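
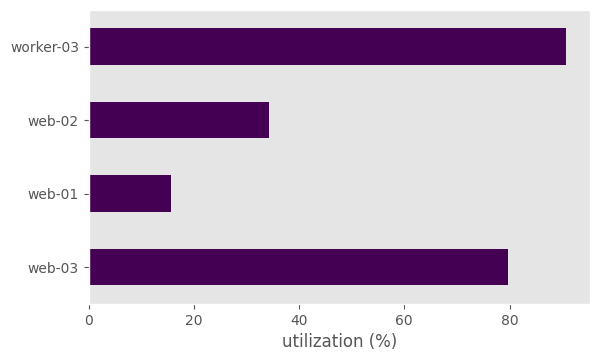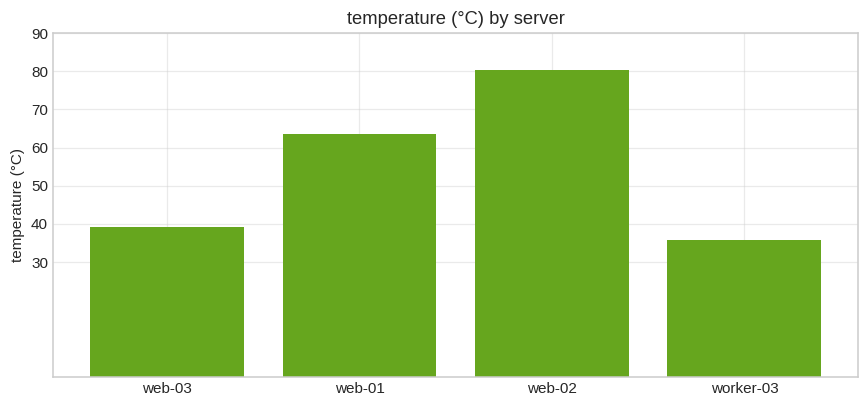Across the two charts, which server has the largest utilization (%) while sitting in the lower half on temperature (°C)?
worker-03

Chart 2 median temperature (°C) ≈ 50; below-median servers: web-03, worker-03. Among those, worker-03 has the highest utilization (%) (≈ 90).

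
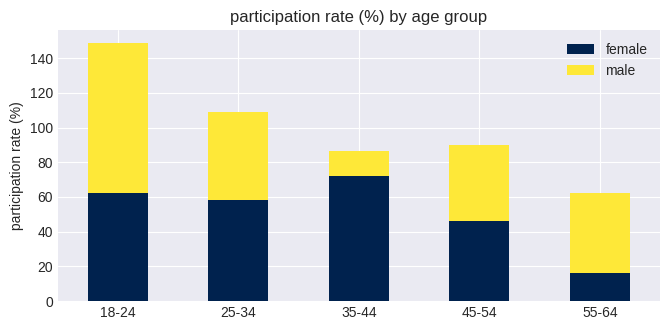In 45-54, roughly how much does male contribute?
male top ≈ 80, bottom ≈ 40; segment ≈ 40.

≈ 40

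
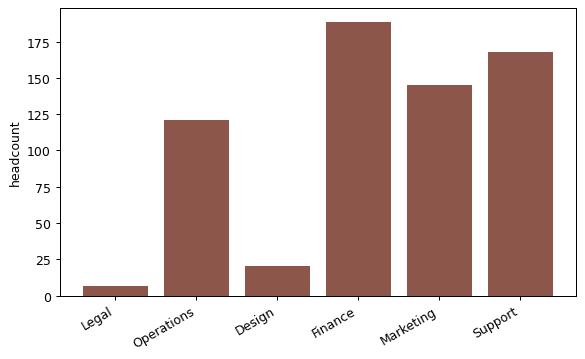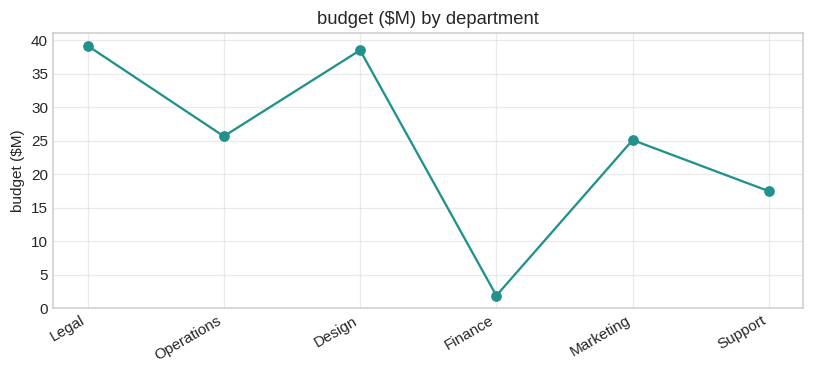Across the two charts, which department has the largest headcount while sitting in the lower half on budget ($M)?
Finance

Chart 2 median budget ($M) ≈ 25; below-median departments: Finance, Marketing, Support. Among those, Finance has the highest headcount (≈ 180).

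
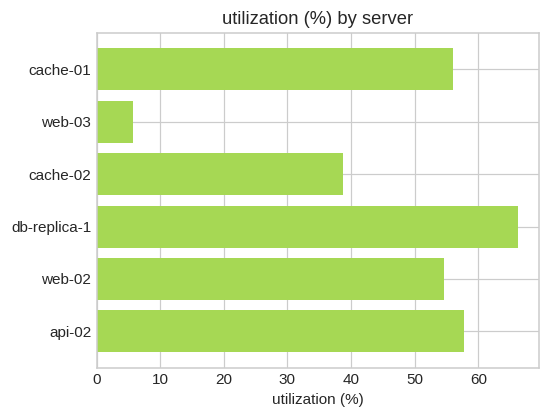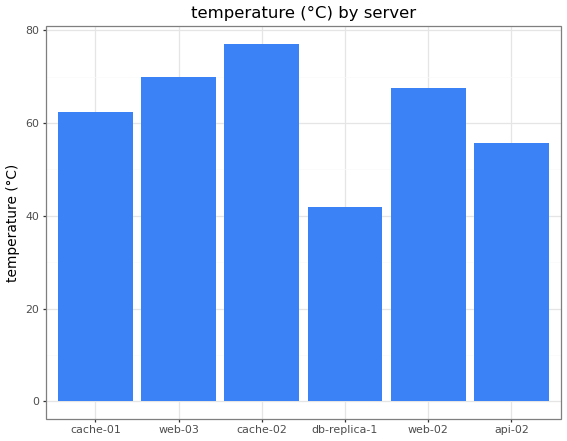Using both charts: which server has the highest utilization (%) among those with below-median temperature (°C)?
db-replica-1

Chart 2 median temperature (°C) ≈ 70; below-median servers: cache-01, db-replica-1, api-02. Among those, db-replica-1 has the highest utilization (%) (≈ 70).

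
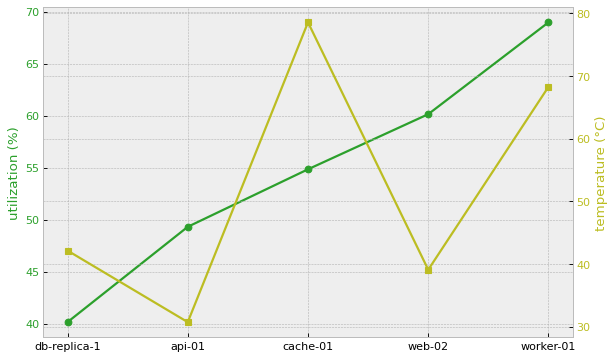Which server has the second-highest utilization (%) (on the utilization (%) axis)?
web-02

Top 3 (on the utilization (%) axis): worker-01 ≈ 70, web-02 ≈ 60, cache-01 ≈ 55.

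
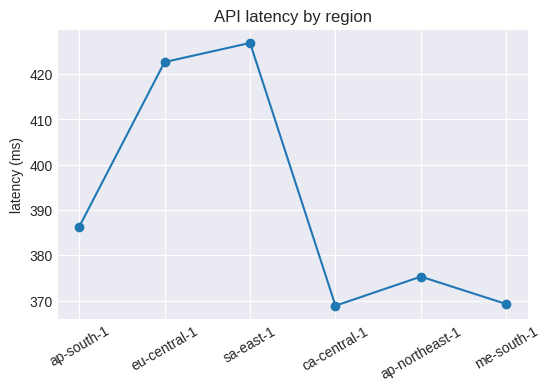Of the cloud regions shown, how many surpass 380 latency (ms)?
3

Above 380: ap-south-1, eu-central-1, sa-east-1.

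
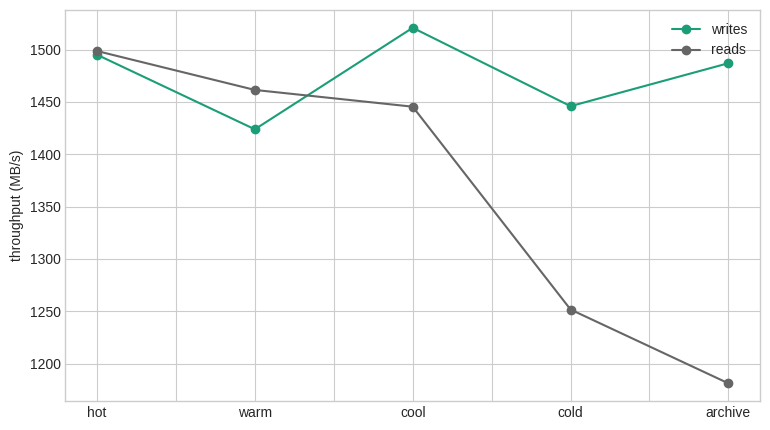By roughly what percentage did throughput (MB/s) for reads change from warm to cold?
≈ -13.8%

warm ≈ 1450, cold ≈ 1250; (1250 − 1450) / 1450 ≈ -13.8%.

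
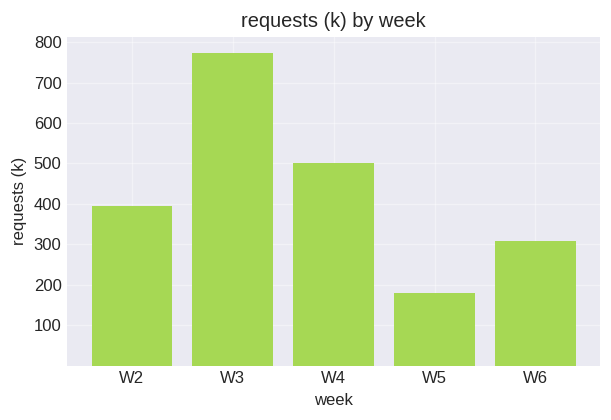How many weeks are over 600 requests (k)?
1

Above 600: W3.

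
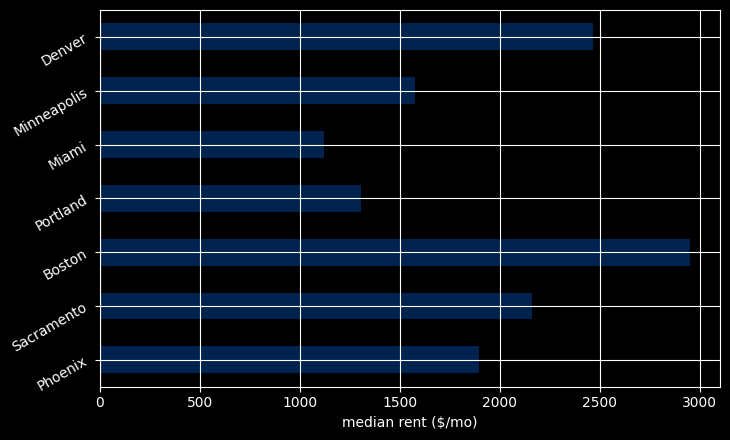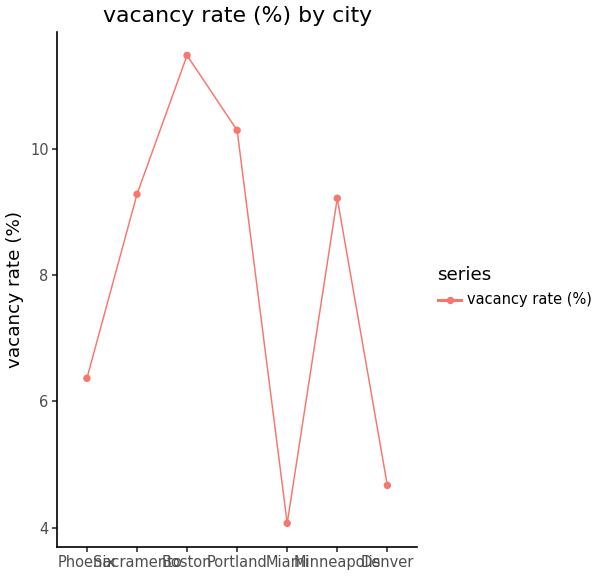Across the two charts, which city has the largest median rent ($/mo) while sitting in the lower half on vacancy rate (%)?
Chart 2 median vacancy rate (%) ≈ 10; below-median cities: Phoenix, Miami, Denver. Among those, Denver has the highest median rent ($/mo) (≈ 2500).

Denver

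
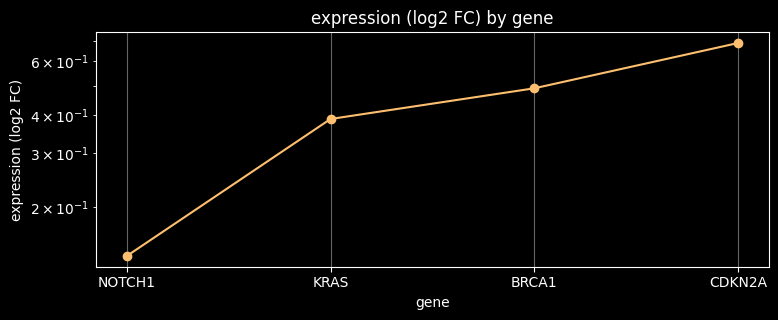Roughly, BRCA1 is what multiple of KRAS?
BRCA1 ≈ 0.50, KRAS ≈ 0.40; 0.50/0.40 ≈ 1.25.

≈ 1.25×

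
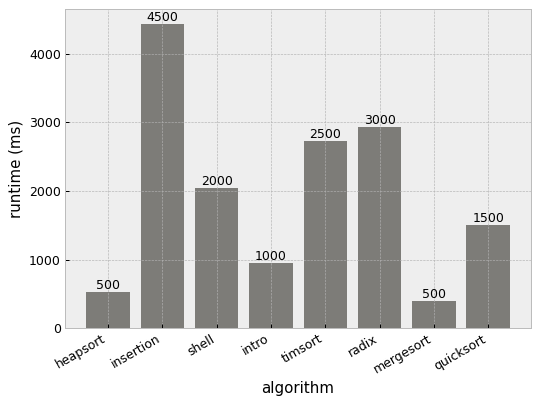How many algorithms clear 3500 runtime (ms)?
1

Above 3500: insertion.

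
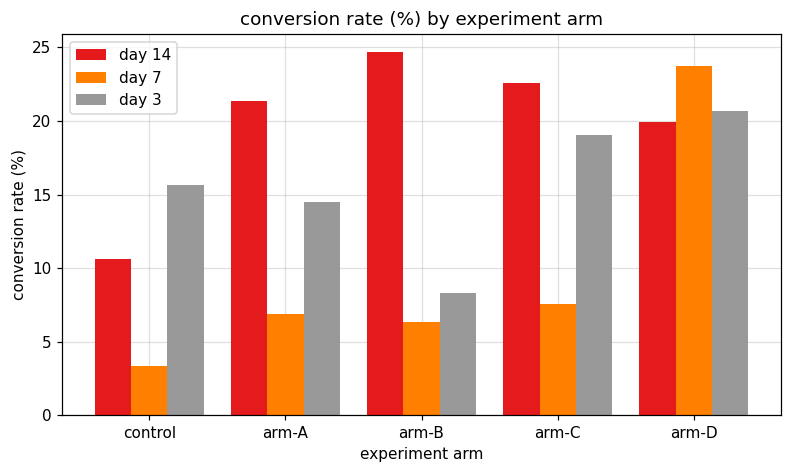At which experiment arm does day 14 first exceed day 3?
arm-A

control: day 14 ≈ 10 vs day 3 ≈ 15 (not yet); arm-A: day 14 ≈ 20 vs day 3 ≈ 15 (first crossover).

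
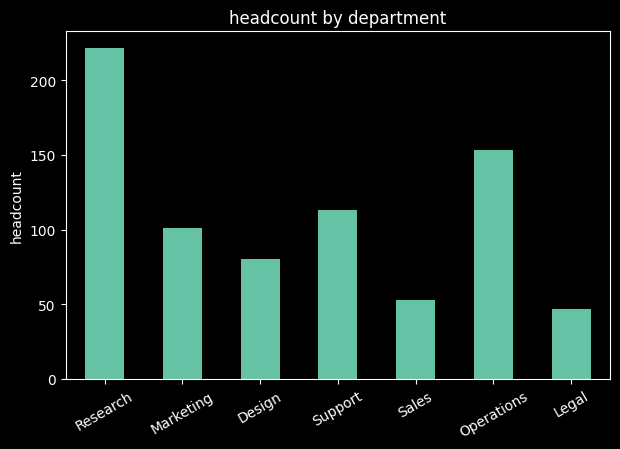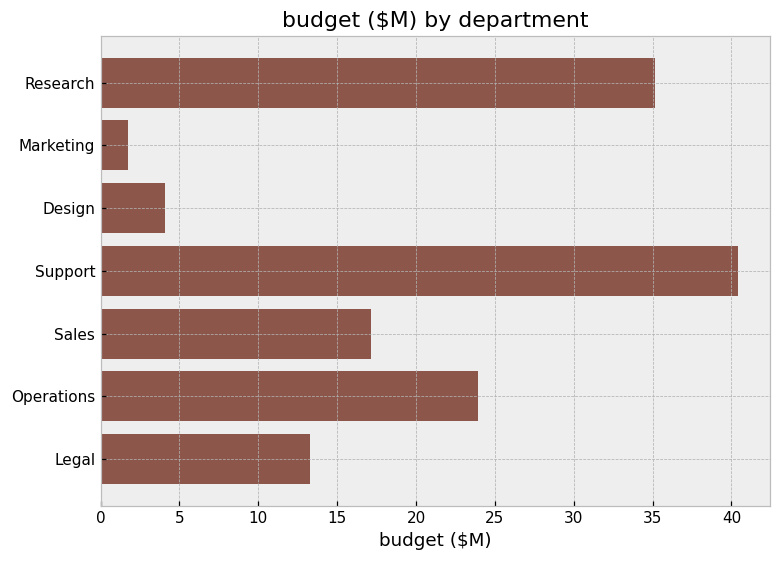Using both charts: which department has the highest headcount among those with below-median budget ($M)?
Chart 2 median budget ($M) ≈ 15; below-median departments: Marketing, Design, Legal. Among those, Marketing has the highest headcount (≈ 100).

Marketing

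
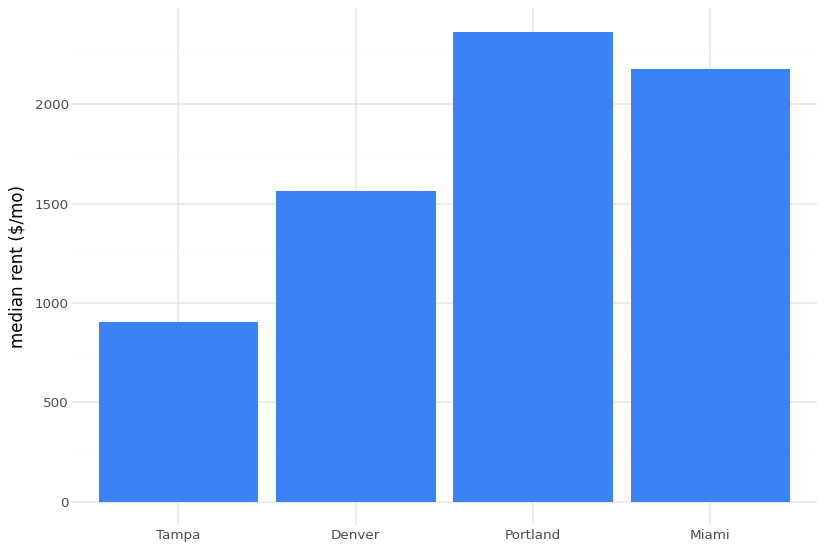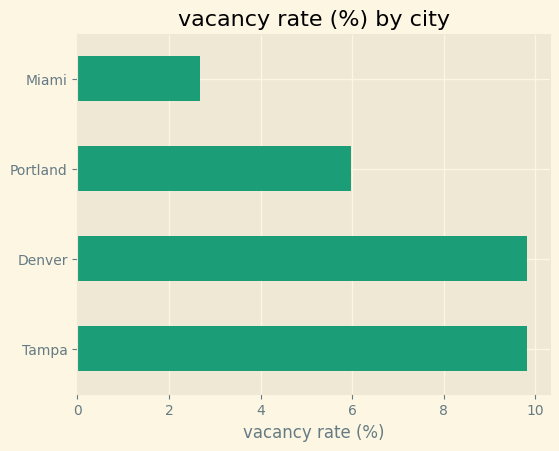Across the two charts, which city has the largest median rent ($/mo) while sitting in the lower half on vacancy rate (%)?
Portland

Chart 2 median vacancy rate (%) ≈ 8; below-median cities: Portland, Miami. Among those, Portland has the highest median rent ($/mo) (≈ 2500).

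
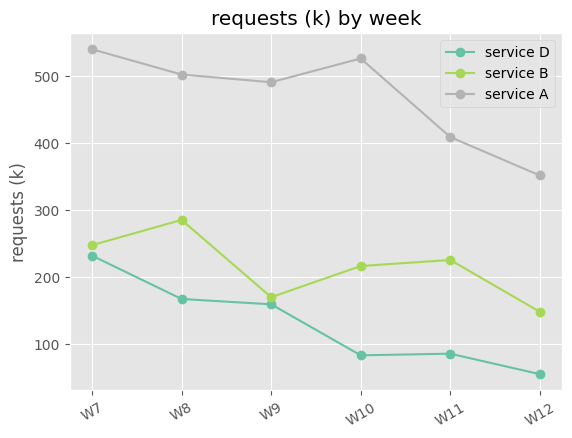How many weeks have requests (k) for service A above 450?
4

Above 450: W7, W8, W9, W10.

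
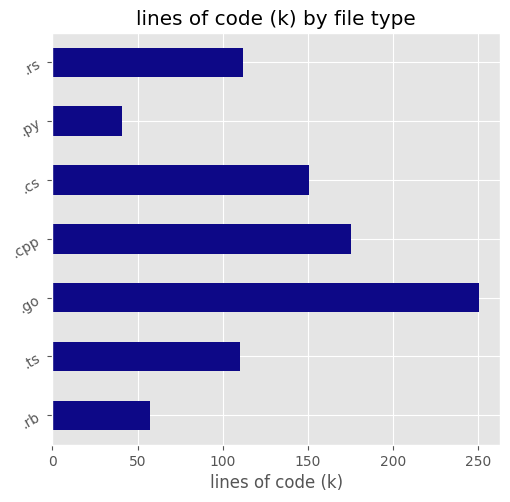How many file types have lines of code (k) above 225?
Above 225: .go.

1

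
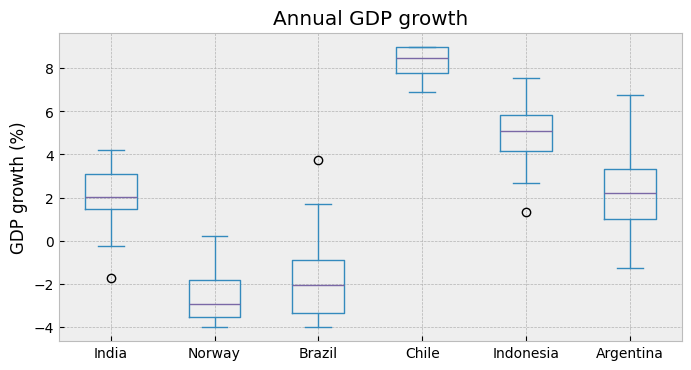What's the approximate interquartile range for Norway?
≈ 2

Q3 ≈ -2, Q1 ≈ -4; IQR ≈ 2.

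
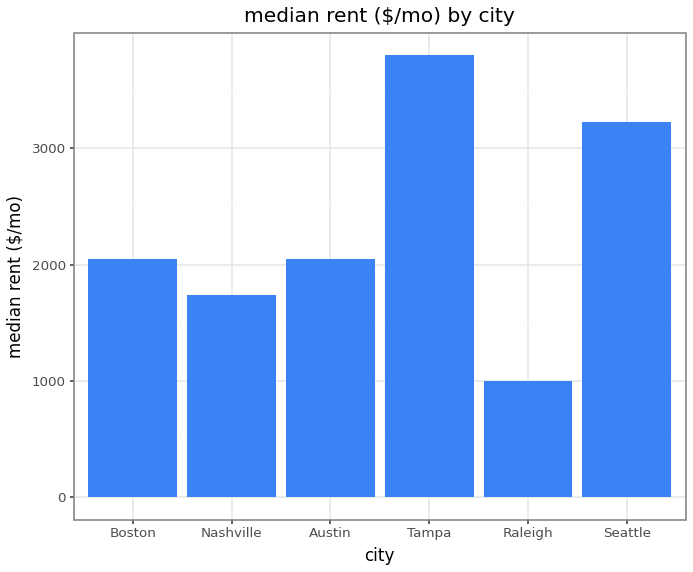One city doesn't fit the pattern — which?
Tampa ≈ 4000; the rest sit between ≈ 1000 and ≈ 3000.

Tampa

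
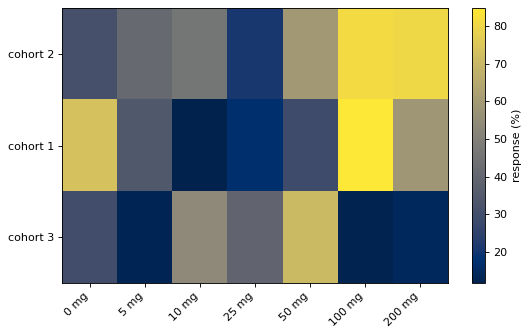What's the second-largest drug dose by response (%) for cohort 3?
10 mg

Top 3 for cohort 3: 50 mg ≈ 70, 10 mg ≈ 50, 25 mg ≈ 40.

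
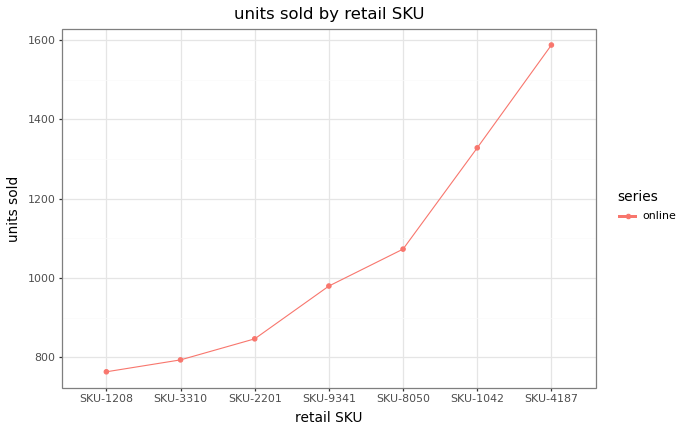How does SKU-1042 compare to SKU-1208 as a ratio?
SKU-1042 ≈ 1300, SKU-1208 ≈ 800; 1300/800 ≈ 1.62.

≈ 1.62×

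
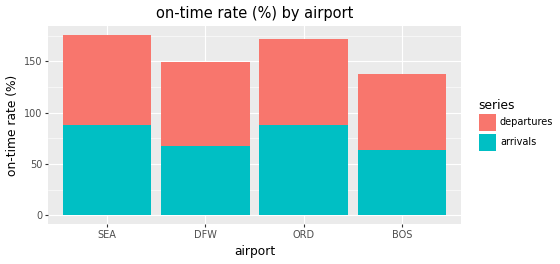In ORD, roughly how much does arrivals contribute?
≈ 80

arrivals top ≈ 80, bottom ≈ 0; segment ≈ 80.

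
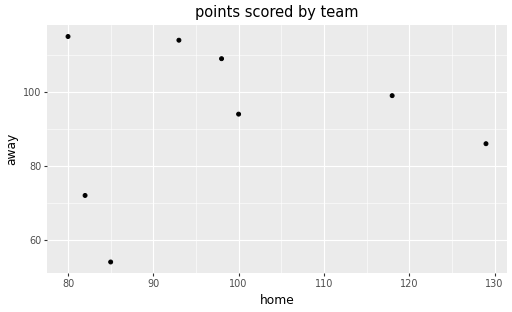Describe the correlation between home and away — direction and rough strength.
no clear correlation

Points are roughly uncorrelated; weak (|r| ≈ 0.1).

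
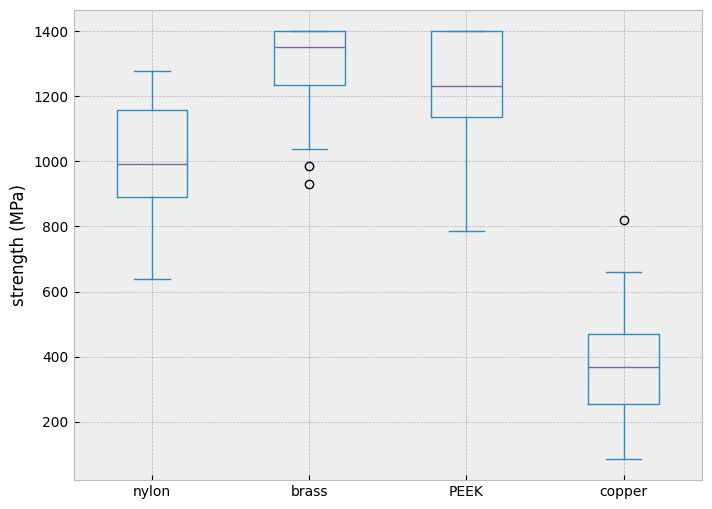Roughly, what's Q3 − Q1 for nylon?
Q3 ≈ 1200, Q1 ≈ 900; IQR ≈ 300.

≈ 300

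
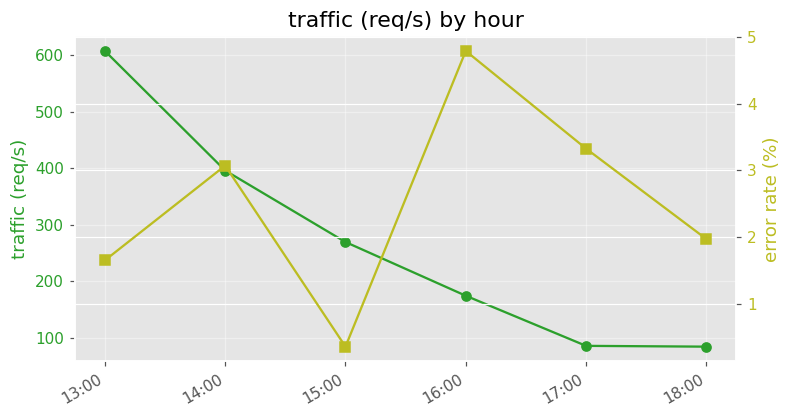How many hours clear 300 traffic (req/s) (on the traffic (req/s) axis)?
Above 300: 13:00, 14:00.

2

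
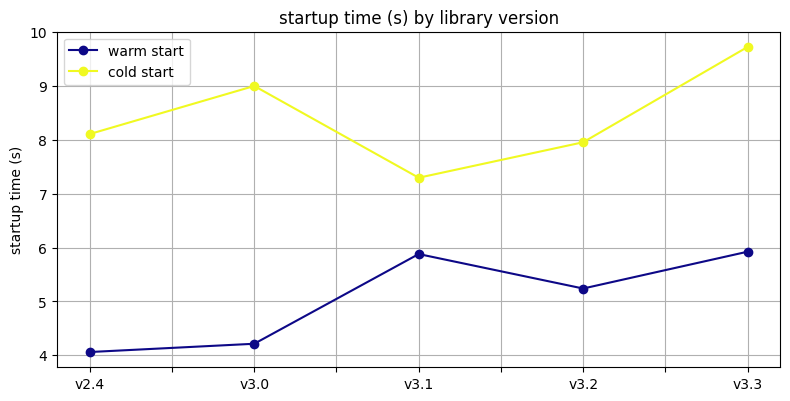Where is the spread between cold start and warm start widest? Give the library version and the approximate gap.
v3.0, ≈ 5.0 s

v3.0: cold start ≈ 9.0, warm start ≈ 4.0 → gap ≈ 5.0. Next-largest (v2.4) is only ≈ 4.0.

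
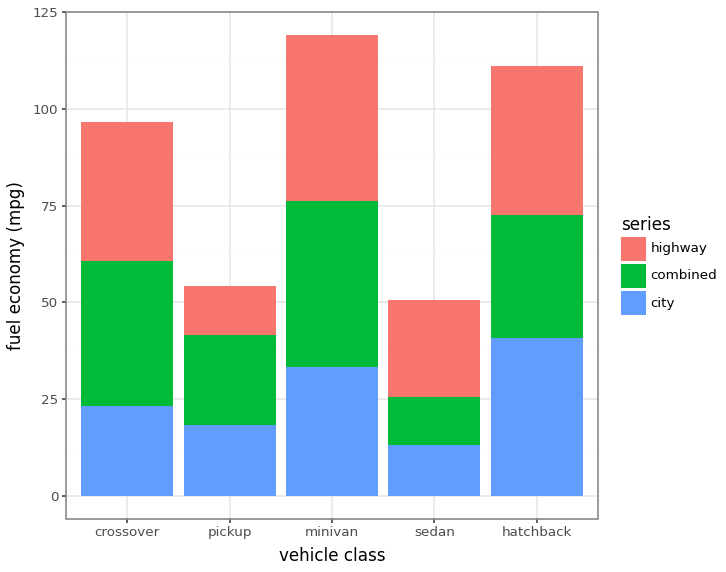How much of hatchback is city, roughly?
≈ 40

city top ≈ 40, bottom ≈ 0; segment ≈ 40.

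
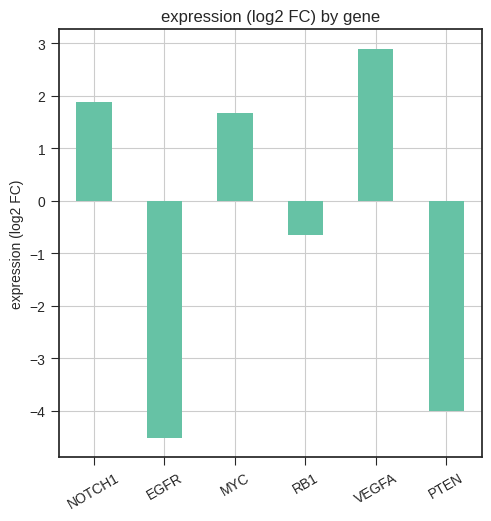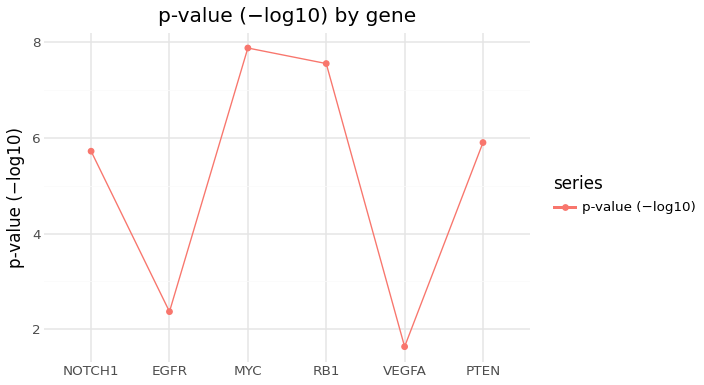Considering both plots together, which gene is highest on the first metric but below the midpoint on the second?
VEGFA

Chart 2 median p-value (−log10) ≈ 6; below-median genes: NOTCH1, EGFR, VEGFA. Among those, VEGFA has the highest expression (log2 FC) (≈ 3).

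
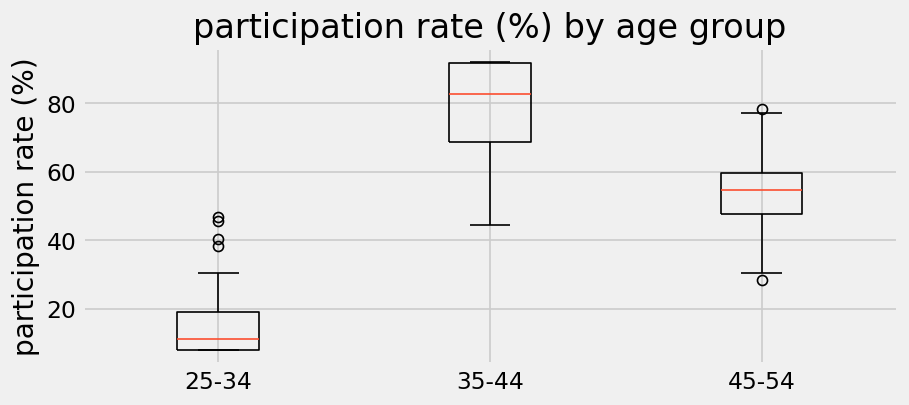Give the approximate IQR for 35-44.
Q3 ≈ 90, Q1 ≈ 70; IQR ≈ 20.

≈ 20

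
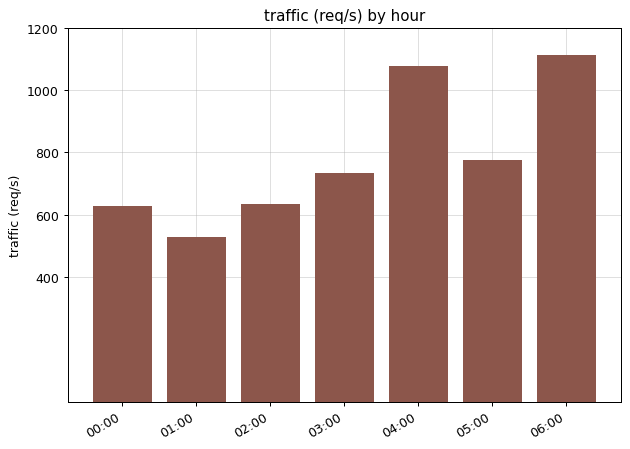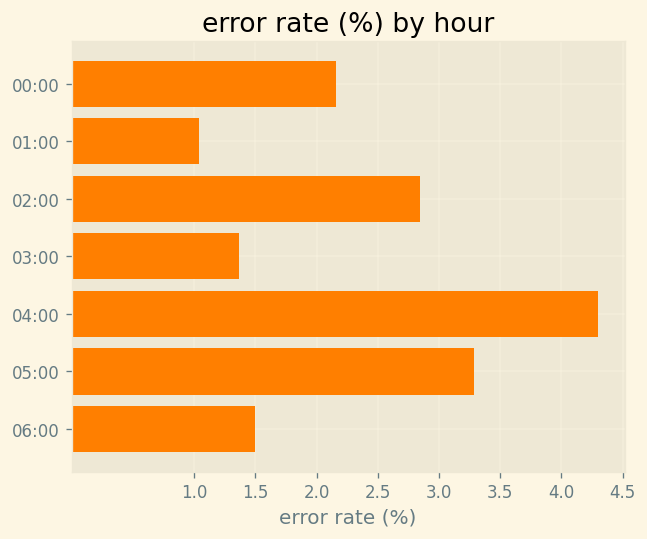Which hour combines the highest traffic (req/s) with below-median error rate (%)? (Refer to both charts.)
06:00

Chart 2 median error rate (%) ≈ 2; below-median hours: 01:00, 03:00, 06:00. Among those, 06:00 has the highest traffic (req/s) (≈ 1200).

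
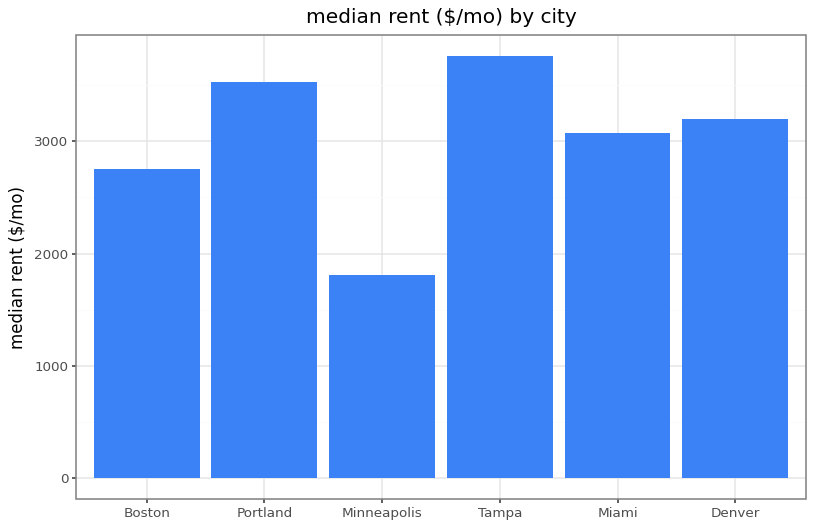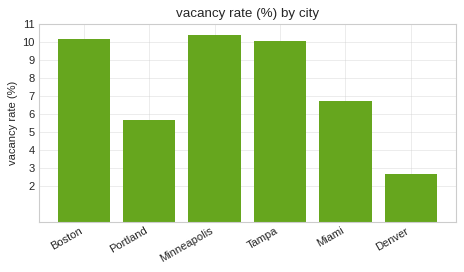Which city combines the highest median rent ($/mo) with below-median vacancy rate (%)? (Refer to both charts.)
Chart 2 median vacancy rate (%) ≈ 8; below-median cities: Portland, Miami, Denver. Among those, Portland has the highest median rent ($/mo) (≈ 3500).

Portland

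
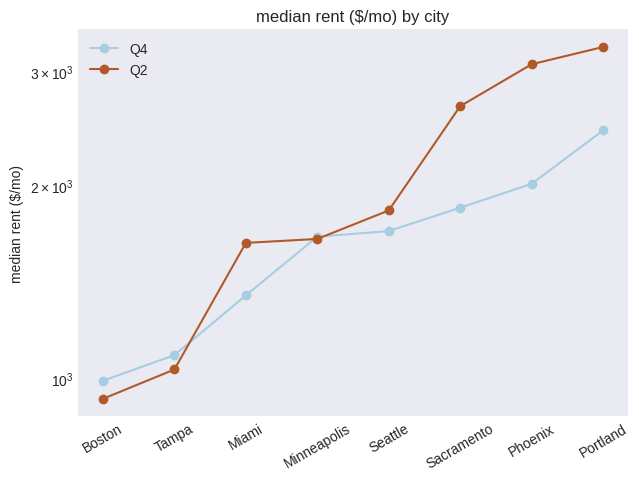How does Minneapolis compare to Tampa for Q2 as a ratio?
≈ 1.6×

Minneapolis ≈ 1600, Tampa ≈ 1000; 1600/1000 ≈ 1.6.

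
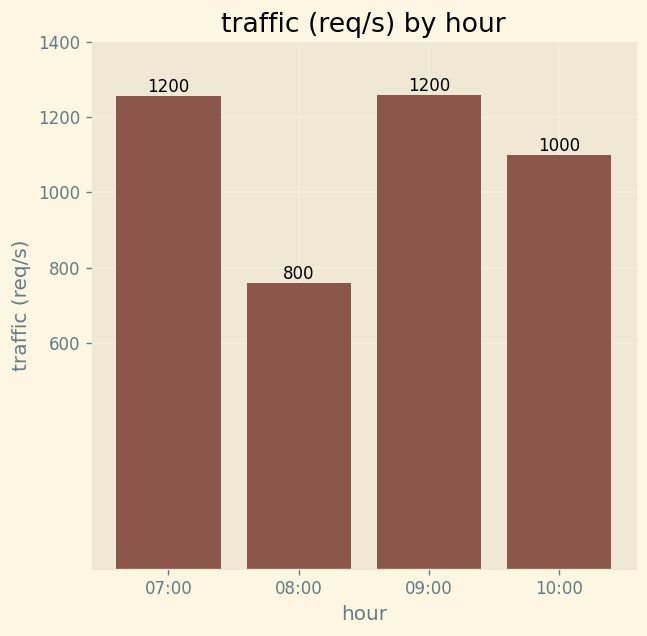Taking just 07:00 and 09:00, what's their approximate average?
(1200 + 1200) / 2 ≈ 1200.

≈ 1200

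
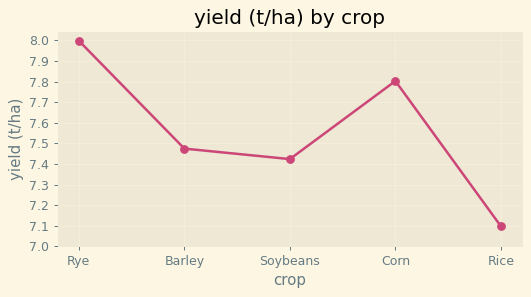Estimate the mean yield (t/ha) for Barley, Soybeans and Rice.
≈ 7.33

(7.5 + 7.4 + 7.1) / 3 ≈ 7.33.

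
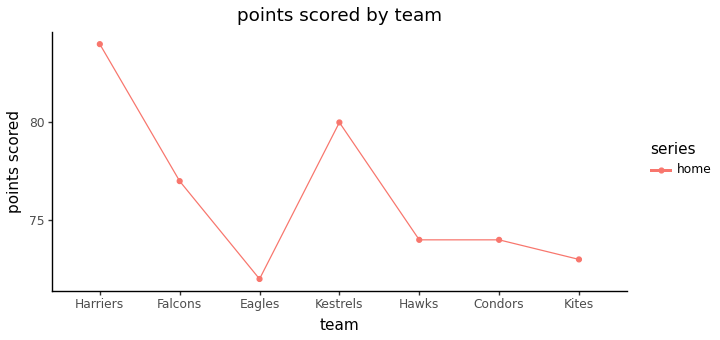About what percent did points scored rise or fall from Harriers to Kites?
≈ -13.1%

Harriers ≈ 84, Kites ≈ 73; (73 − 84) / 84 ≈ -13.1%.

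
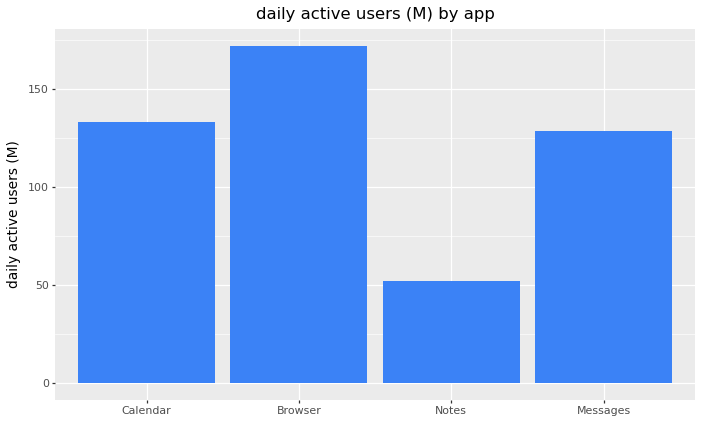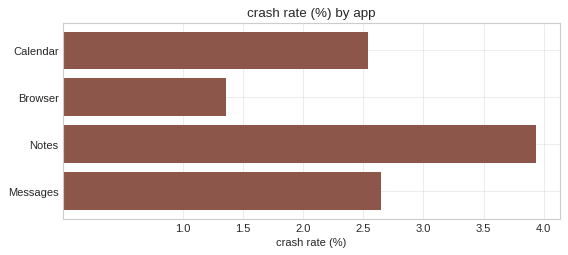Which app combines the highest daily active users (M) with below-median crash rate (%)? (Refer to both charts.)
Chart 2 median crash rate (%) ≈ 2.5; below-median apps: Calendar, Browser. Among those, Browser has the highest daily active users (M) (≈ 180).

Browser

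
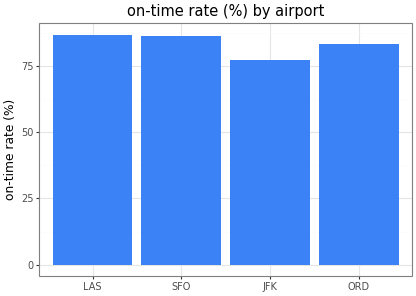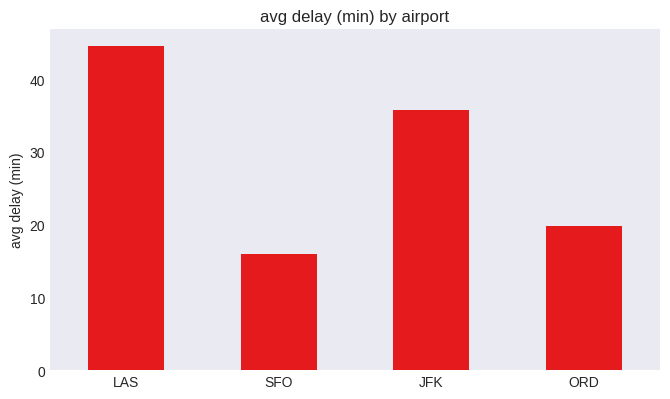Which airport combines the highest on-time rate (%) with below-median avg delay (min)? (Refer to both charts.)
Chart 2 median avg delay (min) ≈ 30; below-median airports: SFO, ORD. Among those, SFO has the highest on-time rate (%) (≈ 90).

SFO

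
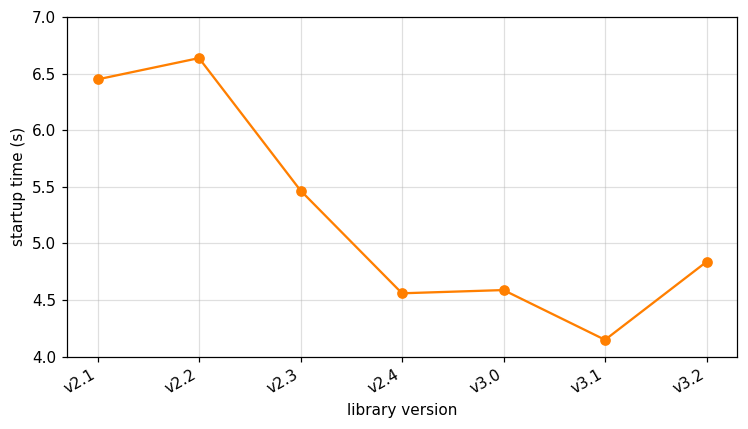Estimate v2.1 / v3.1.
v2.1 ≈ 6.5, v3.1 ≈ 4.0; 6.5/4.0 ≈ 1.62.

≈ 1.62×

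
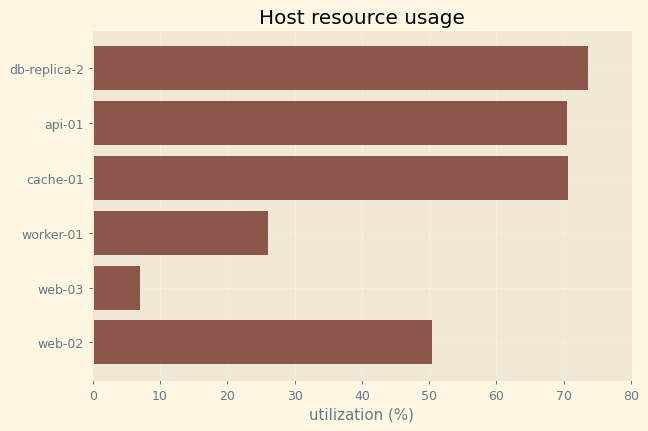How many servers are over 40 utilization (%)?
Above 40: db-replica-2, api-01, cache-01, web-02.

4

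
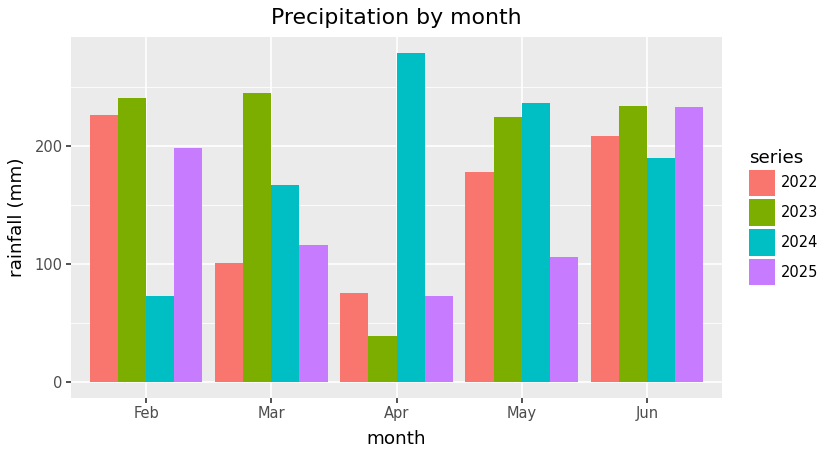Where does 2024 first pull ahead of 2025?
Mar

Feb: 2024 ≈ 75 vs 2025 ≈ 200 (not yet); Mar: 2024 ≈ 175 vs 2025 ≈ 125 (first crossover).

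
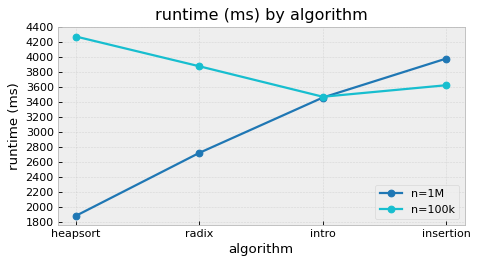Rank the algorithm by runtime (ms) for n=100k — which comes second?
radix

Top 3 for n=100k: heapsort ≈ 4200, radix ≈ 3800, insertion ≈ 3600.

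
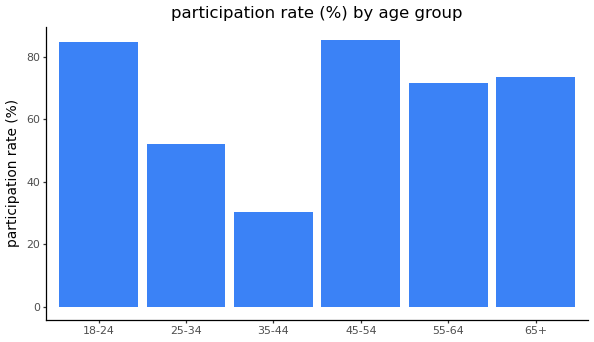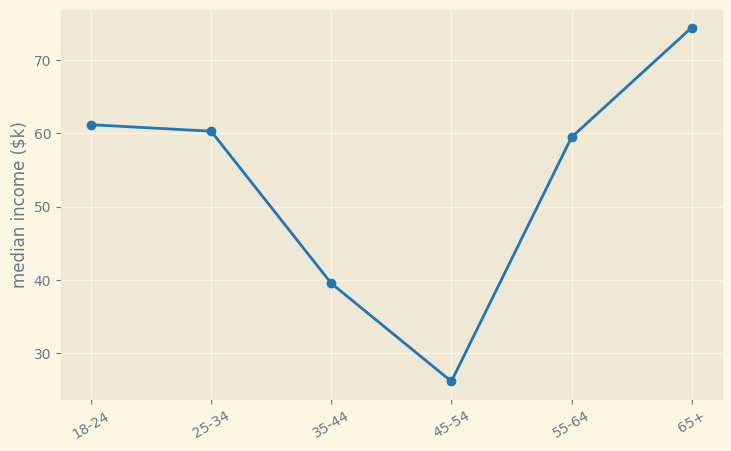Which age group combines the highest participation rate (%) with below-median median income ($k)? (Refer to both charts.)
45-54

Chart 2 median median income ($k) ≈ 60; below-median age groups: 35-44, 45-54, 55-64. Among those, 45-54 has the highest participation rate (%) (≈ 90).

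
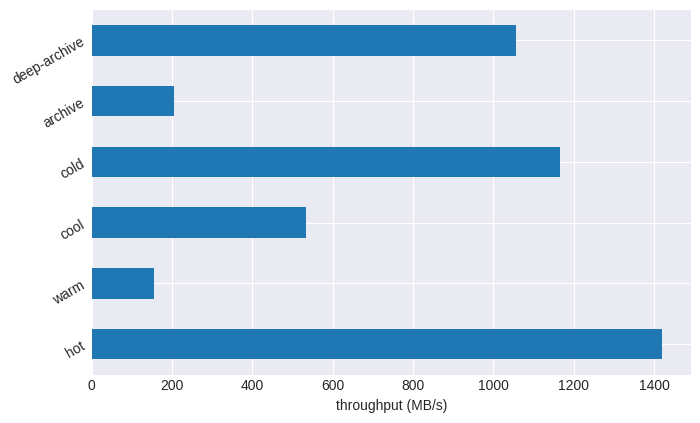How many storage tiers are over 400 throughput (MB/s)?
Above 400: hot, cool, cold, deep-archive.

4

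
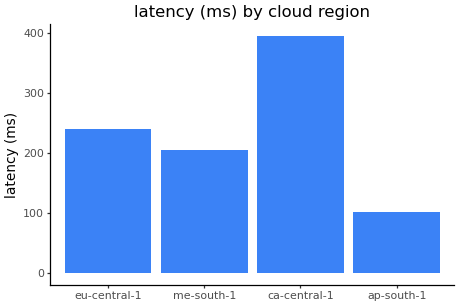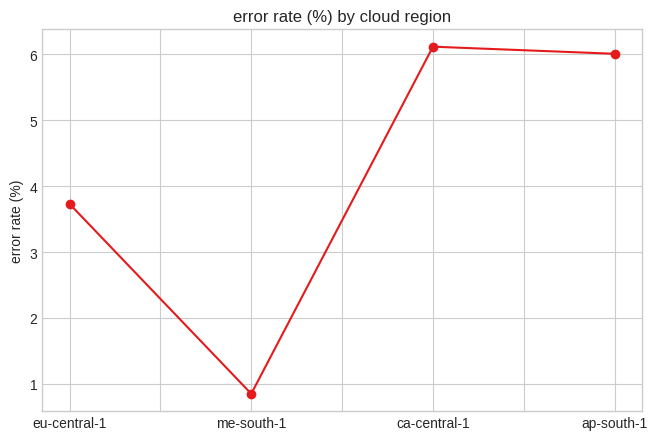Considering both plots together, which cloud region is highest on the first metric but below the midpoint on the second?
Chart 2 median error rate (%) ≈ 5; below-median cloud regions: eu-central-1, me-south-1. Among those, eu-central-1 has the highest latency (ms) (≈ 250).

eu-central-1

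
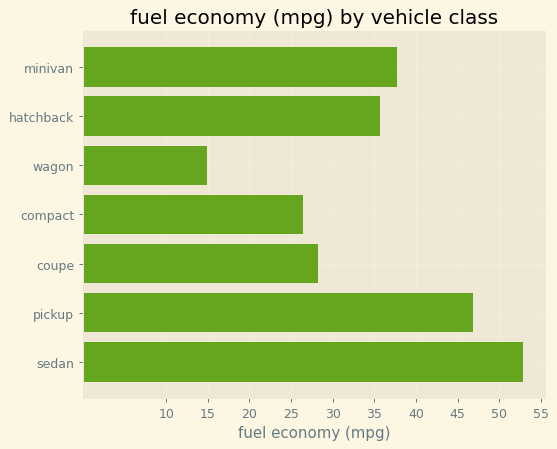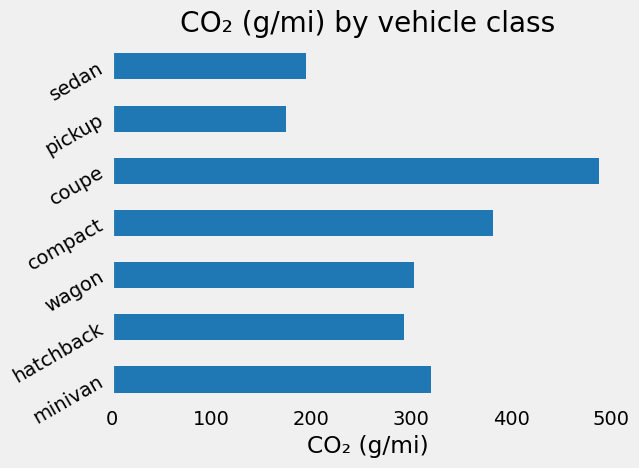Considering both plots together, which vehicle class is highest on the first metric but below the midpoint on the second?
sedan

Chart 2 median CO₂ (g/mi) ≈ 300; below-median vehicle classes: hatchback, pickup, sedan. Among those, sedan has the highest fuel economy (mpg) (≈ 55).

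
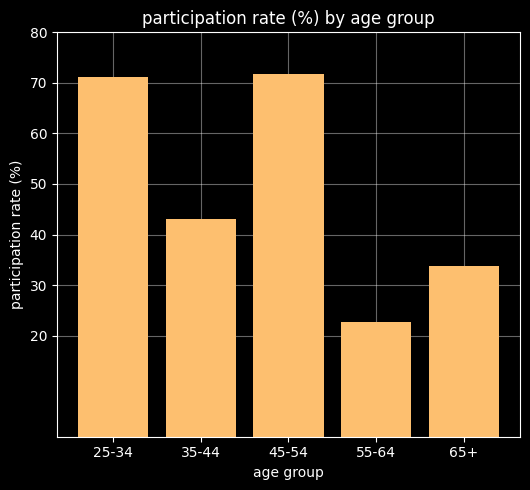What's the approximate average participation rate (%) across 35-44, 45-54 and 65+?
(40 + 70 + 30) / 3 ≈ 47.

≈ 47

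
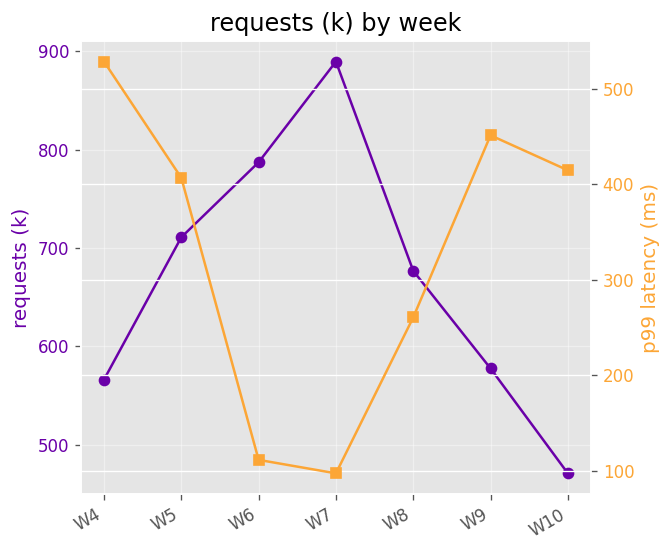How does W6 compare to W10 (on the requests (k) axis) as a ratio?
≈ 1.78×

W6 ≈ 800, W10 ≈ 450; 800/450 ≈ 1.78.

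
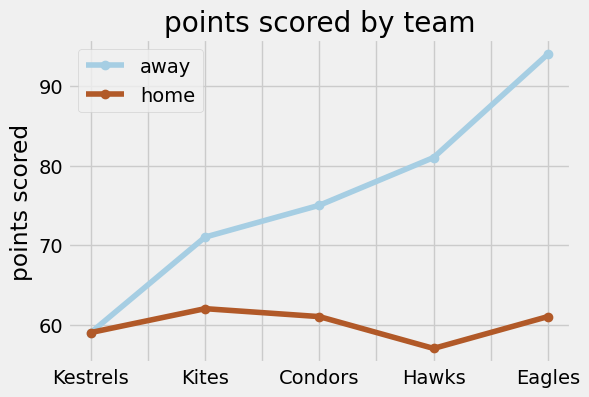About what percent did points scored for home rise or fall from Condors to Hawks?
Condors ≈ 60, Hawks ≈ 55; (55 − 60) / 60 ≈ -8.3%.

≈ -8.3%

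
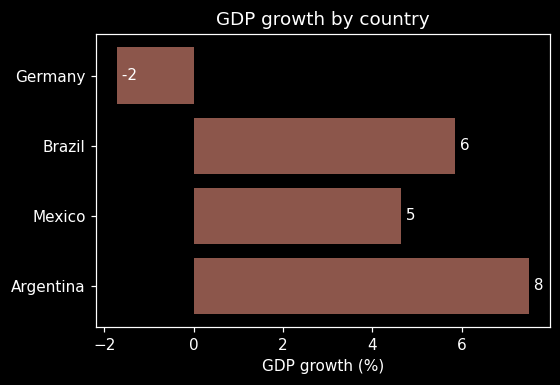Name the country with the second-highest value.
Top 3: Argentina ≈ 8, Brazil ≈ 6, Mexico ≈ 5.

Brazil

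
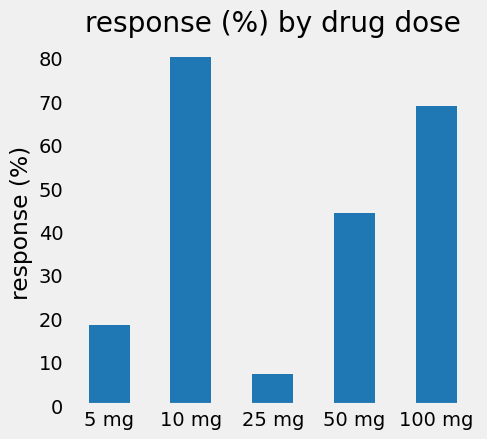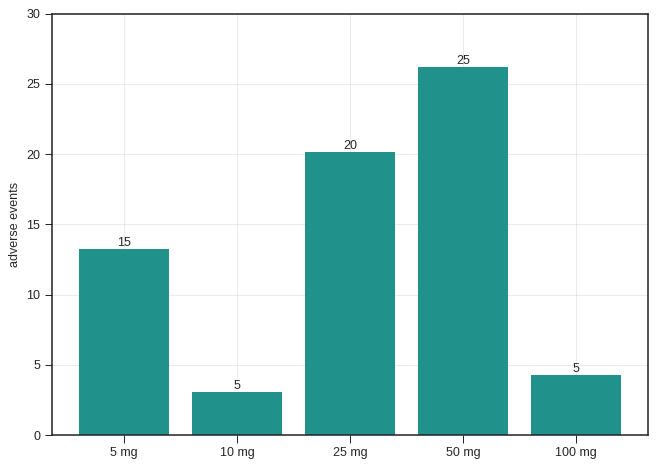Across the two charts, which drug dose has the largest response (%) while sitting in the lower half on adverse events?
10 mg

Chart 2 median adverse events ≈ 15; below-median drug doses: 10 mg, 100 mg. Among those, 10 mg has the highest response (%) (≈ 80).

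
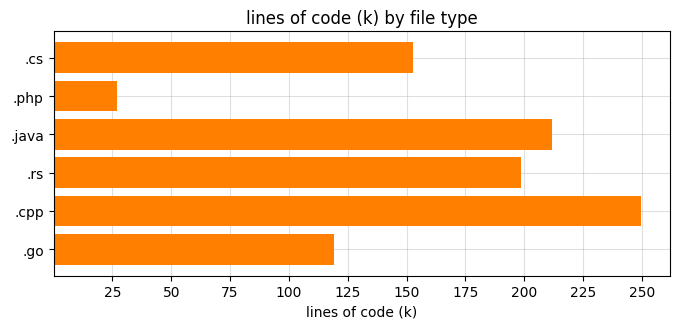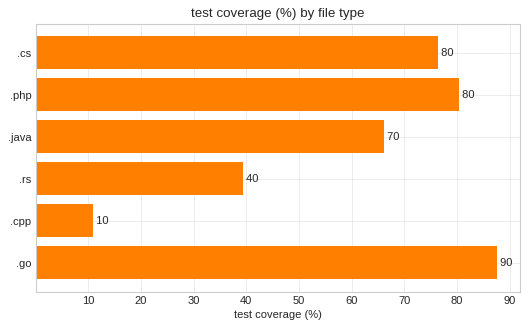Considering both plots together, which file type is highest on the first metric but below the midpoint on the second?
Chart 2 median test coverage (%) ≈ 70; below-median file types: .java, .rs, .cpp. Among those, .cpp has the highest lines of code (k) (≈ 250).

.cpp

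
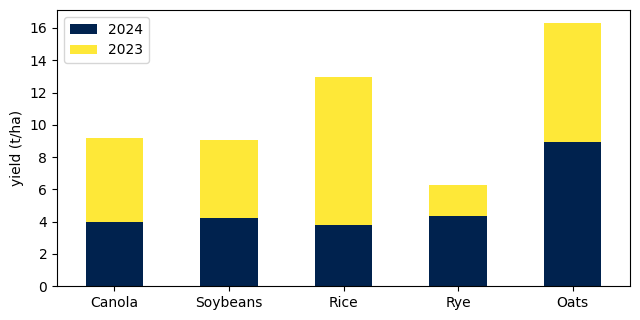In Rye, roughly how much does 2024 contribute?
≈ 4

2024 top ≈ 4, bottom ≈ 0; segment ≈ 4.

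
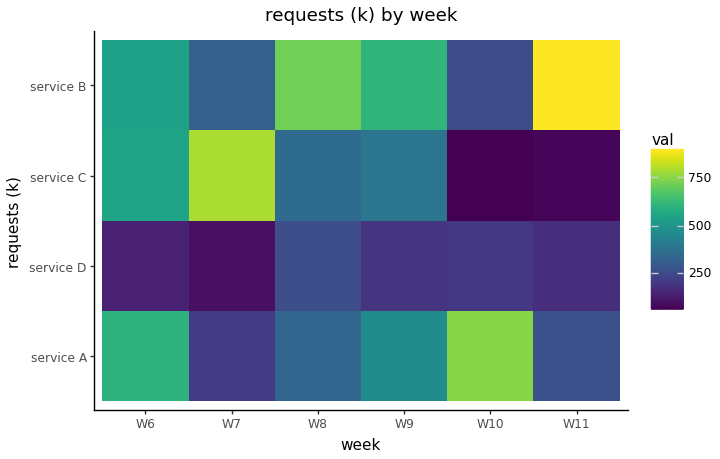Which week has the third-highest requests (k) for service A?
Top 4 for service A: W10 ≈ 700, W6 ≈ 600, W9 ≈ 500, W8 ≈ 300.

W9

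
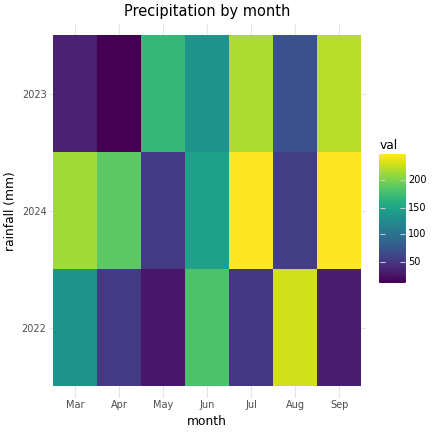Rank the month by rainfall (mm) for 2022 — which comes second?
Top 3 for 2022: Aug ≈ 220, Jun ≈ 180, Mar ≈ 140.

Jun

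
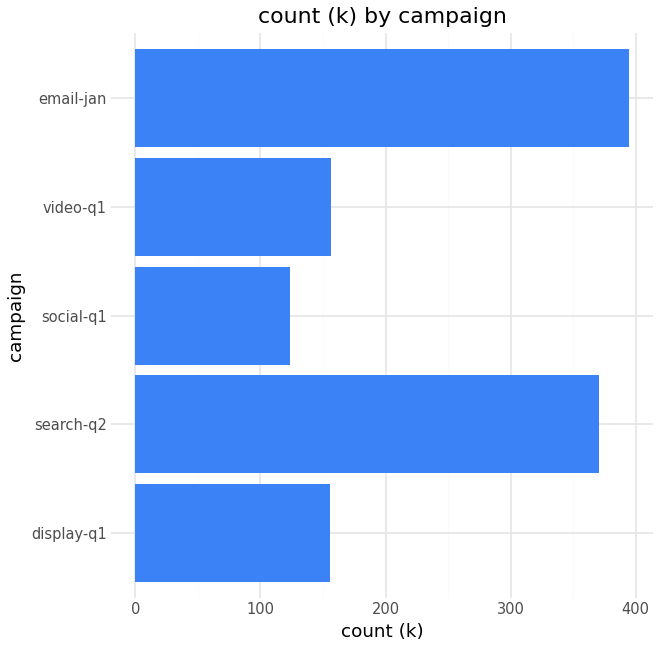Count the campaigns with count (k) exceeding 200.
2

Above 200: search-q2, email-jan.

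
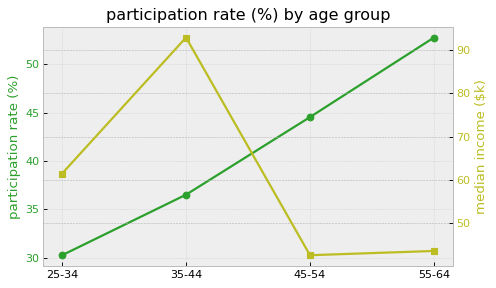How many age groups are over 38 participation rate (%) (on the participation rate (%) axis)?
Above 38: 45-54, 55-64.

2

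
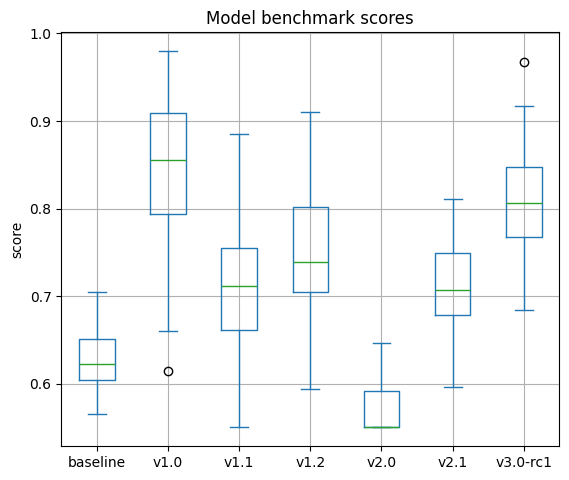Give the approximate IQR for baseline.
Q3 ≈ 0.65, Q1 ≈ 0.60; IQR ≈ 0.05.

≈ 0.05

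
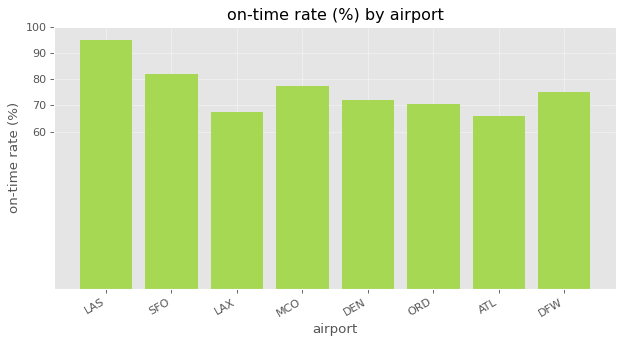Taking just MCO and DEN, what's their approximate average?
(80 + 70) / 2 ≈ 75.

≈ 75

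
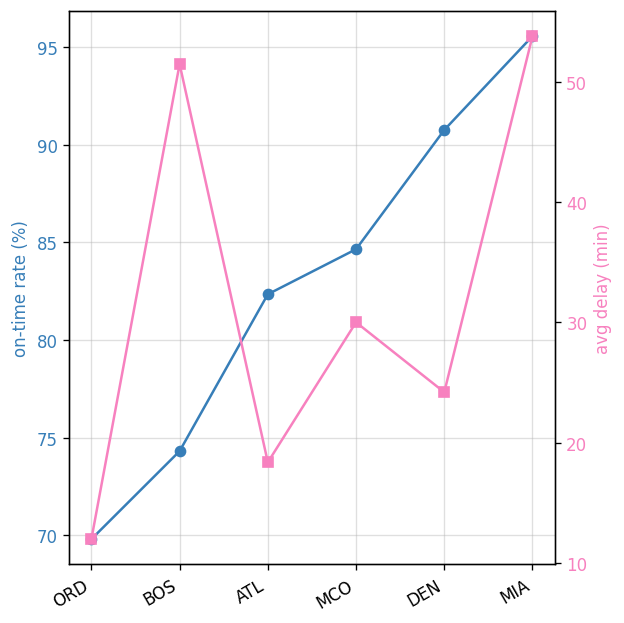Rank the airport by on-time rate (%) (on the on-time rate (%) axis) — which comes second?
Top 3 (on the on-time rate (%) axis): MIA ≈ 95, DEN ≈ 90, MCO ≈ 85.

DEN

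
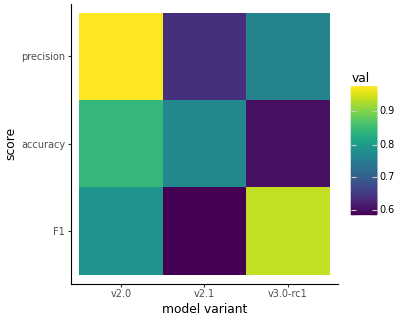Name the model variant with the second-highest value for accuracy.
v2.1

Top 3 for accuracy: v2.0 ≈ 0.85, v2.1 ≈ 0.75, v3.0-rc1 ≈ 0.60.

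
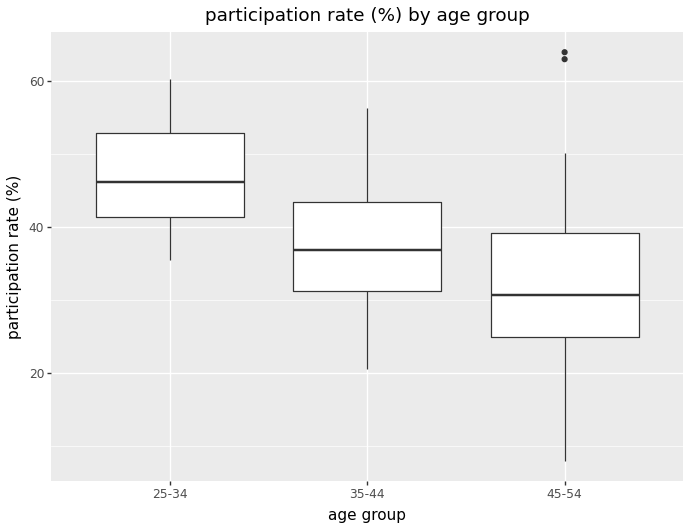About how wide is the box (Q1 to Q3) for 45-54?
≈ 16

Q3 ≈ 40, Q1 ≈ 24; IQR ≈ 16.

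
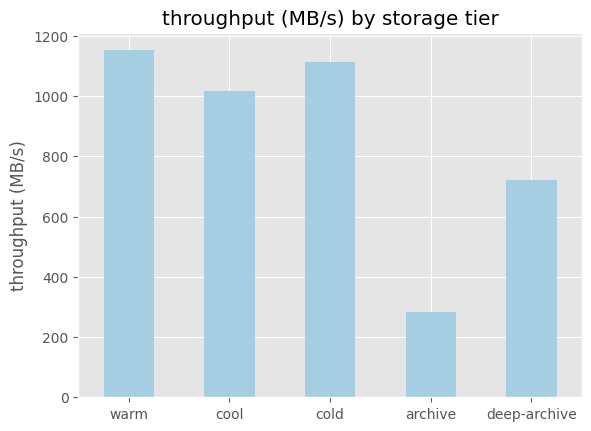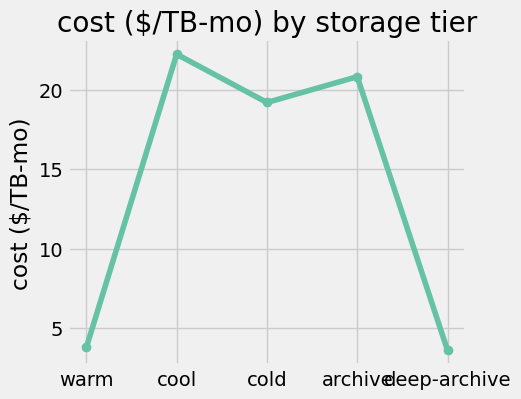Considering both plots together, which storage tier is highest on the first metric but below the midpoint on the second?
warm

Chart 2 median cost ($/TB-mo) ≈ 20; below-median storage tiers: warm, deep-archive. Among those, warm has the highest throughput (MB/s) (≈ 1200).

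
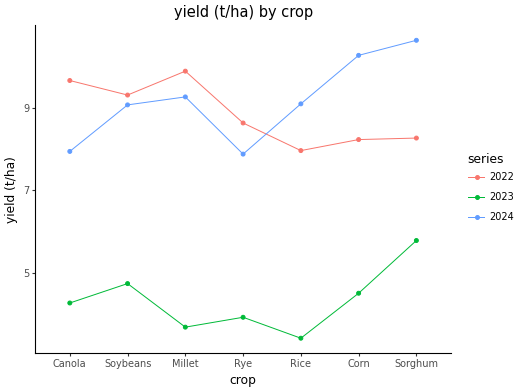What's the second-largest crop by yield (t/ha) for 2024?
Top 3 for 2024: Sorghum ≈ 11, Corn ≈ 10, Millet ≈ 9.

Corn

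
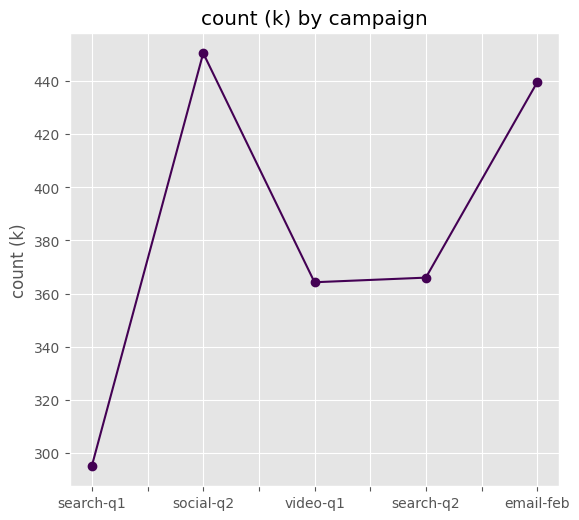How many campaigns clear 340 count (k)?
Above 340: social-q2, video-q1, search-q2, email-feb.

4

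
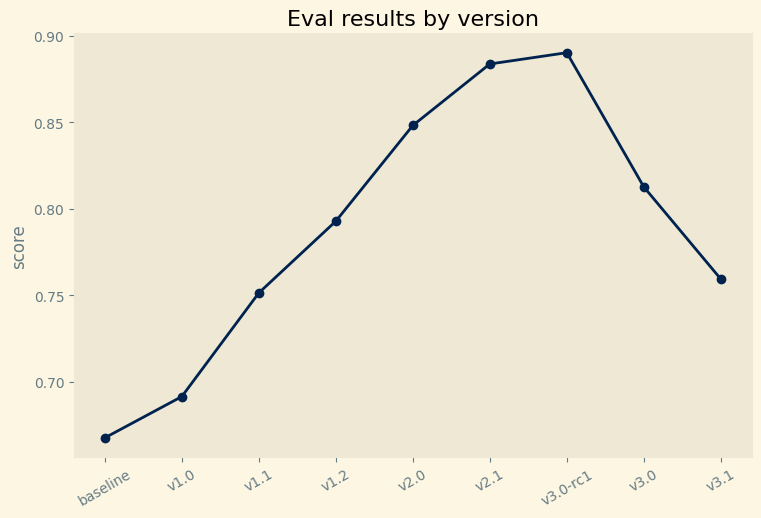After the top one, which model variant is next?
v2.1

Top 3: v3.0-rc1 ≈ 0.90, v2.1 ≈ 0.88, v2.0 ≈ 0.84.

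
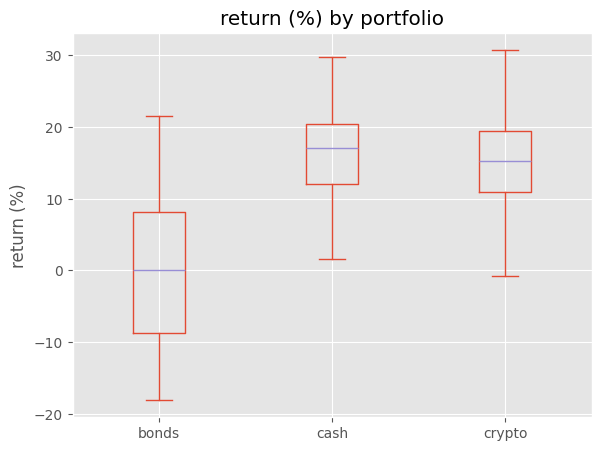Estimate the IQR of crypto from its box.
≈ 10

Q3 ≈ 20, Q1 ≈ 10; IQR ≈ 10.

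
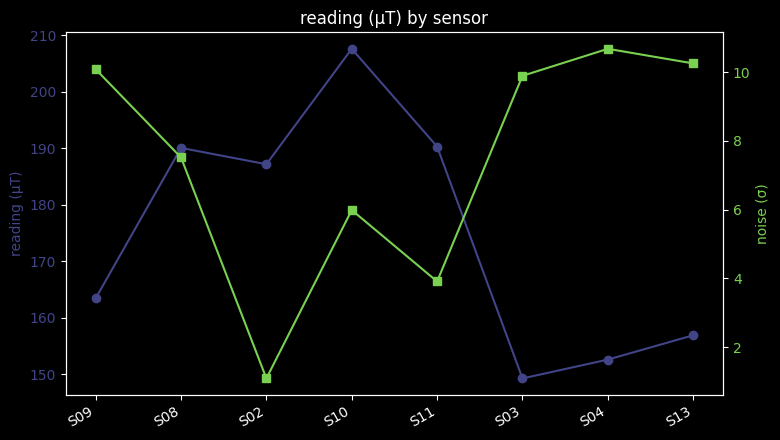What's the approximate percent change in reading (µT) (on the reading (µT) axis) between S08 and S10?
S08 ≈ 190, S10 ≈ 210; (210 − 190) / 190 ≈ +10.5%.

≈ +10.5%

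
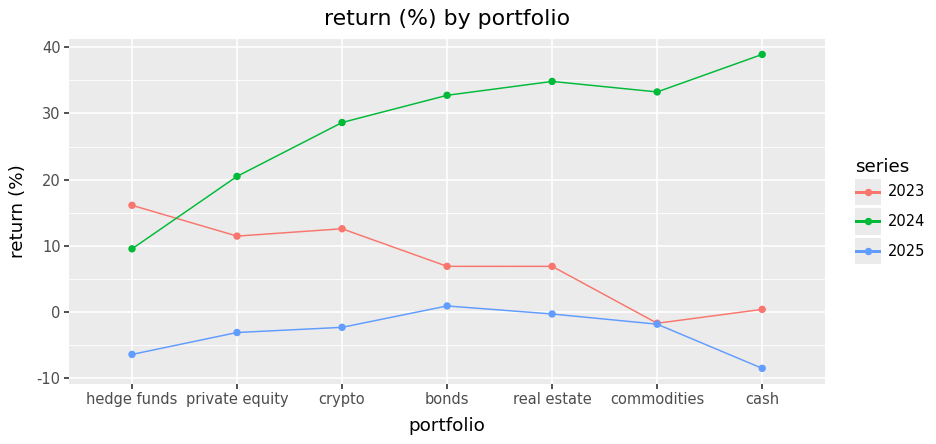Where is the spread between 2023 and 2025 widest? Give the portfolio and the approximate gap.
hedge funds, ≈ 20 %

hedge funds: 2023 ≈ 15, 2025 ≈ -5 → gap ≈ 20. Next-largest (crypto) is only ≈ 15.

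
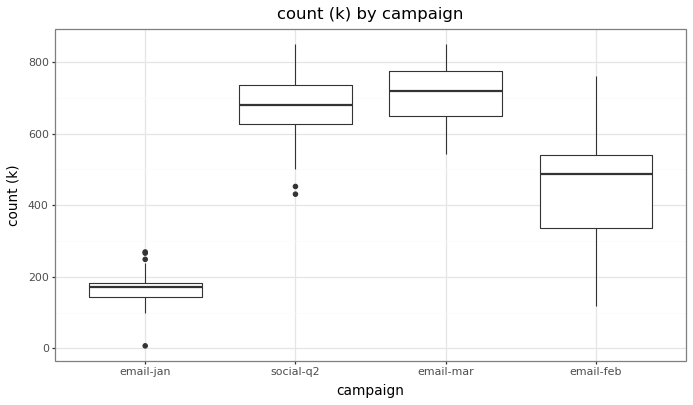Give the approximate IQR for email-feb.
Q3 ≈ 550, Q1 ≈ 350; IQR ≈ 200.

≈ 200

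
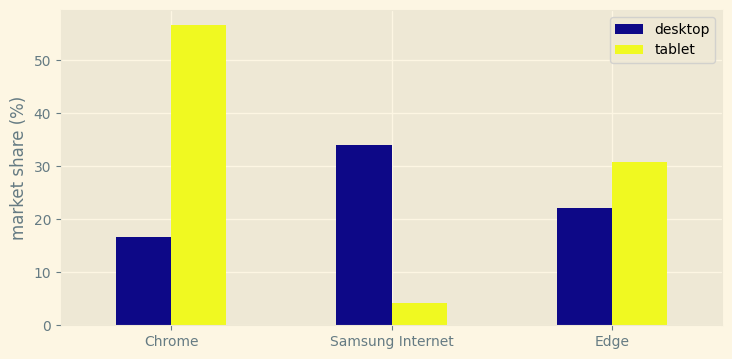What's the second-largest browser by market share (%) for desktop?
Edge

Top 3 for desktop: Samsung Internet ≈ 35, Edge ≈ 20, Chrome ≈ 15.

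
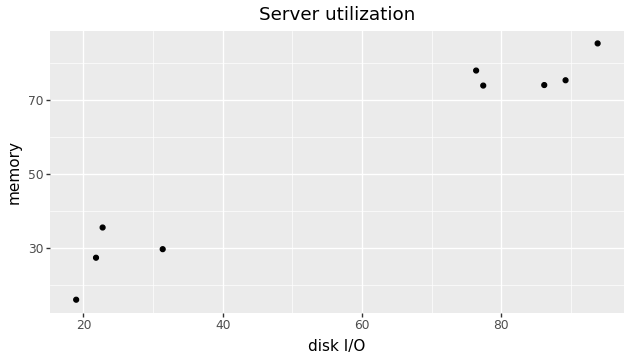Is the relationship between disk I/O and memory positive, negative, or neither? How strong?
positive, strong

Points are positively correlated; strong (|r| ≈ 1.0).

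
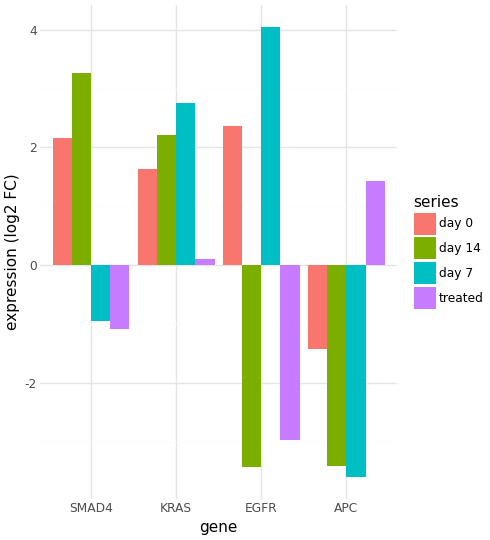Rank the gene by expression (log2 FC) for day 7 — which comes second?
KRAS

Top 3 for day 7: EGFR ≈ 4, KRAS ≈ 3, SMAD4 ≈ -1.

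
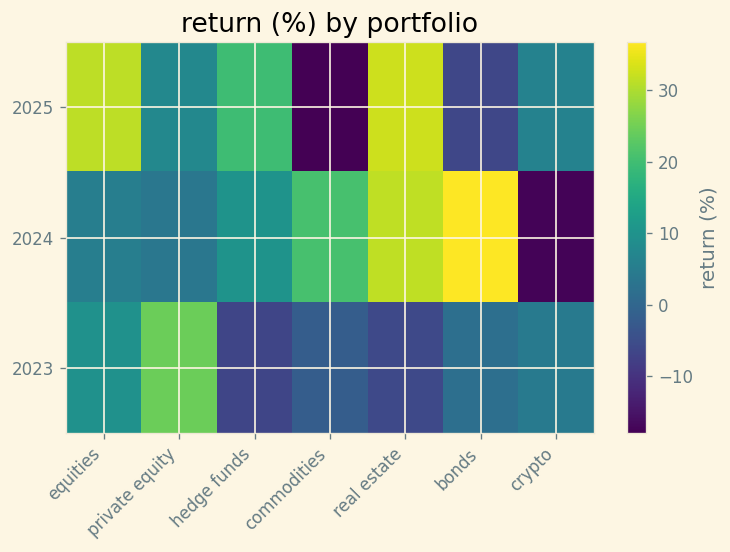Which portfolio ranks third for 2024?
commodities

Top 4 for 2024: bonds ≈ 35, real estate ≈ 30, commodities ≈ 20, hedge funds ≈ 10.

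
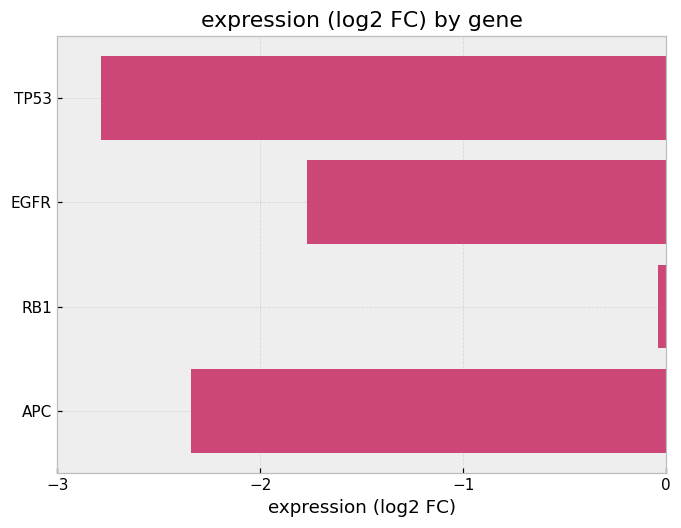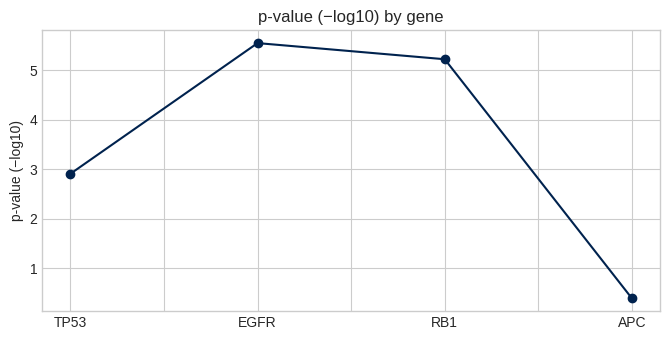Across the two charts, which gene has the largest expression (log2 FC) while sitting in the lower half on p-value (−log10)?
Chart 2 median p-value (−log10) ≈ 4; below-median genes: TP53, APC. Among those, APC has the highest expression (log2 FC) (≈ -2).

APC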